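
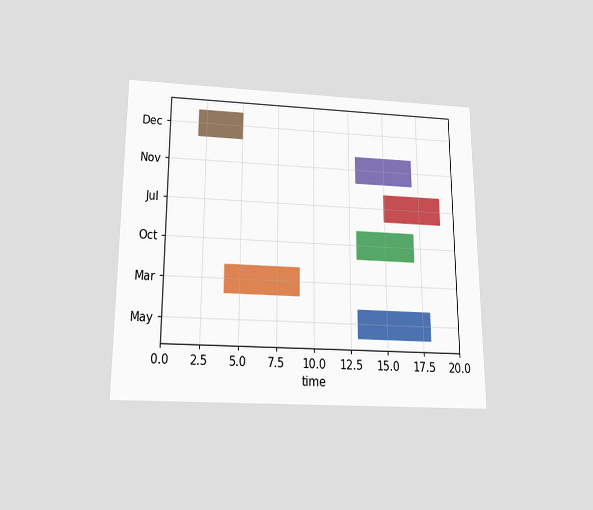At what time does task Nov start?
The chart is viewed slightly from below. The Nov bar begins at t=13.

13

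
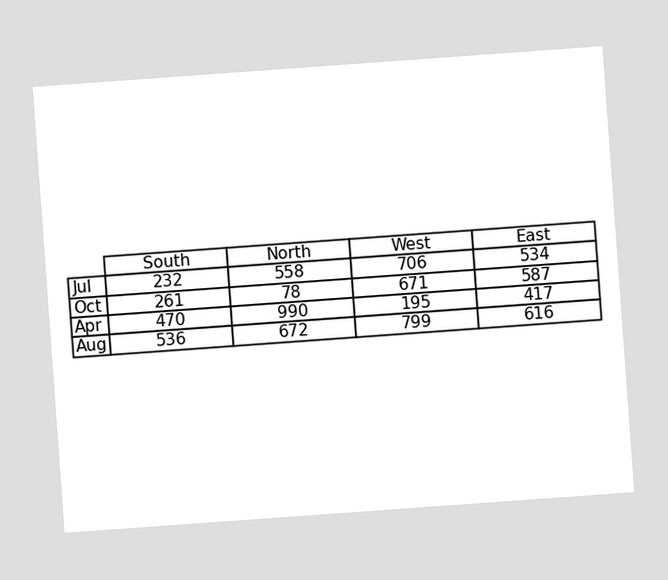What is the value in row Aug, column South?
The chart is tilted about 4° counter-clockwise. The (Aug, South) cell reads 536.

536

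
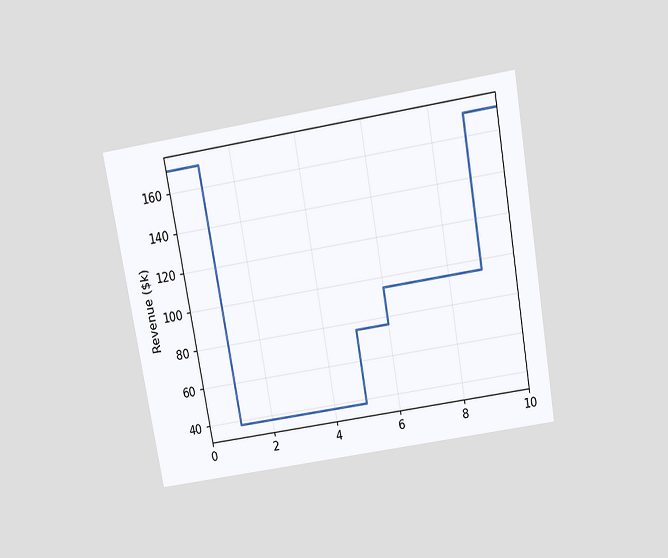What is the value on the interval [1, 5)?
The chart is tilted about 10° counter-clockwise and viewed slightly from above. On [1, 5) the step sits at $38k.

$38k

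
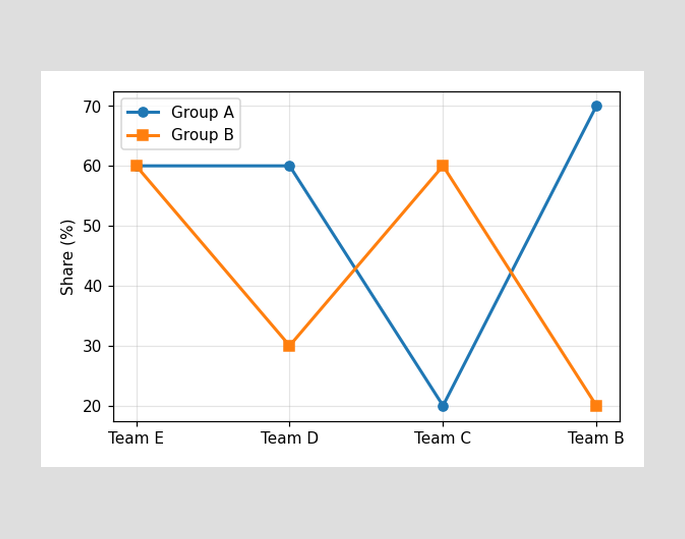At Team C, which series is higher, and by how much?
At Team C, Group B sits above the other line by 40%.

Group B, by 40%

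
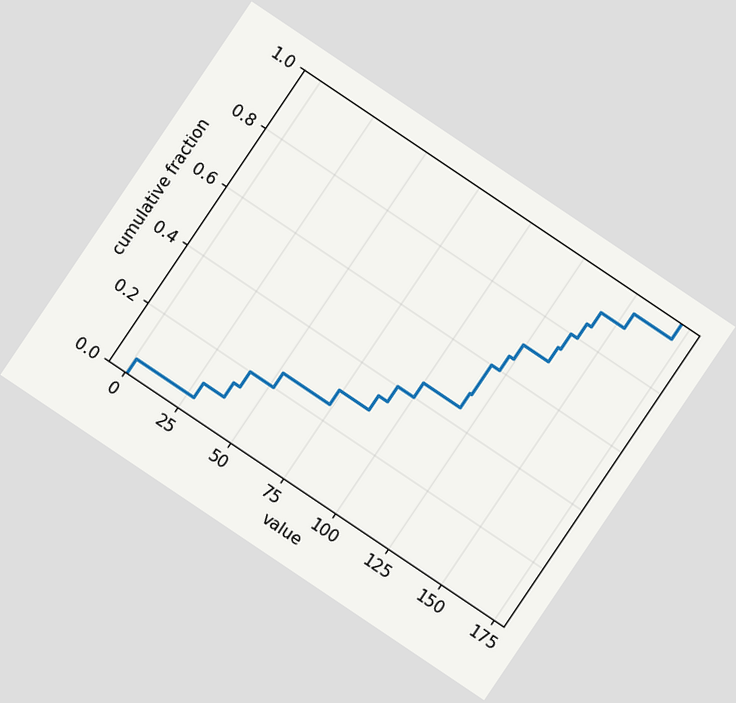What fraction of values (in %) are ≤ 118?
60%

The chart is tilted about 34° clockwise. At x=118 the ECDF step is at 60%.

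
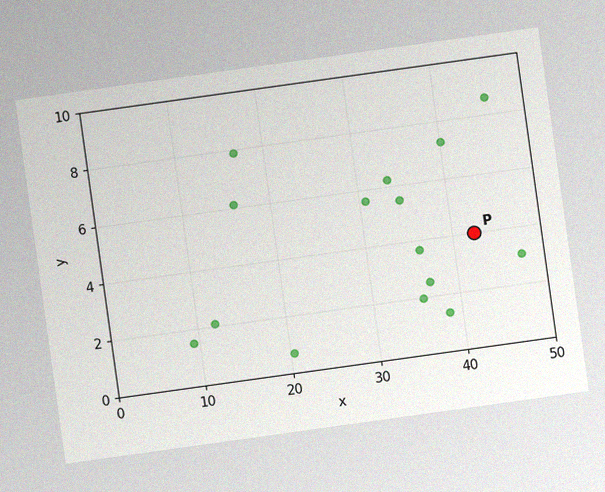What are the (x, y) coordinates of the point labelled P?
(42.5, 4)

The chart is tilted about 8° counter-clockwise, with some photo noise. Following the gridlines from P to each axis, P sits at (42.5, 4).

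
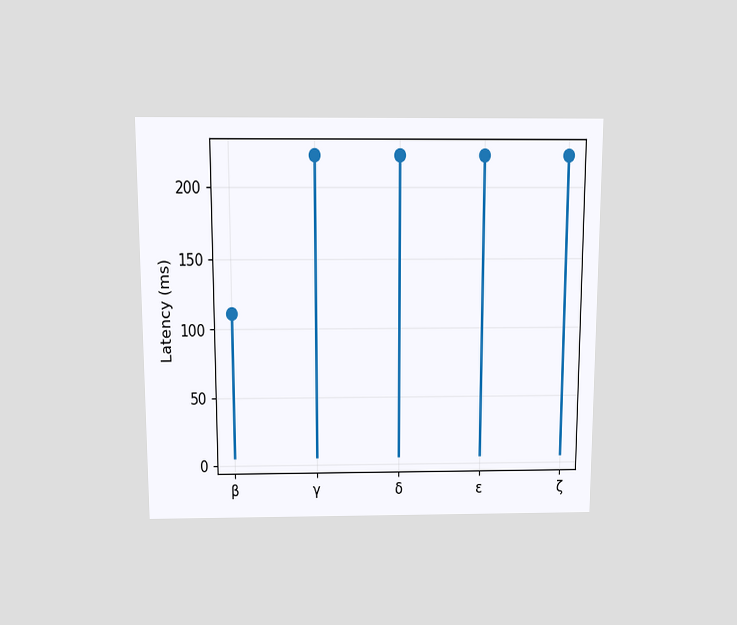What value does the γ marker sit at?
222ms

The chart is viewed slightly from above. The γ marker sits at 222ms.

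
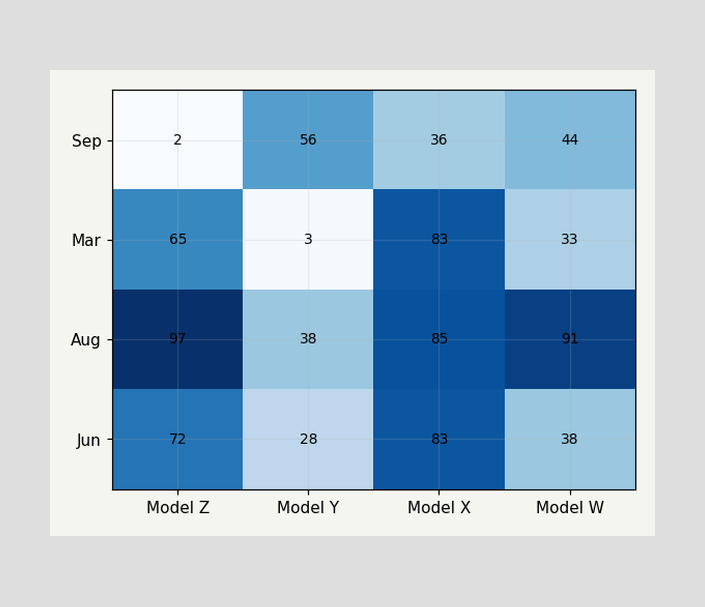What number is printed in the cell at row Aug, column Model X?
85

The (Aug, Model X) cell reads 85.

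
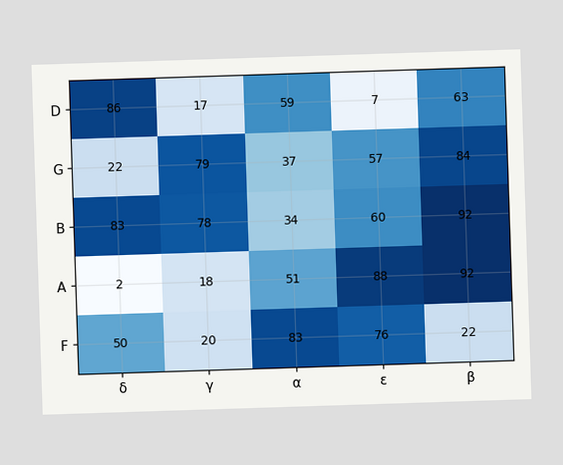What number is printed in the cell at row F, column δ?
50

The (F, δ) cell reads 50.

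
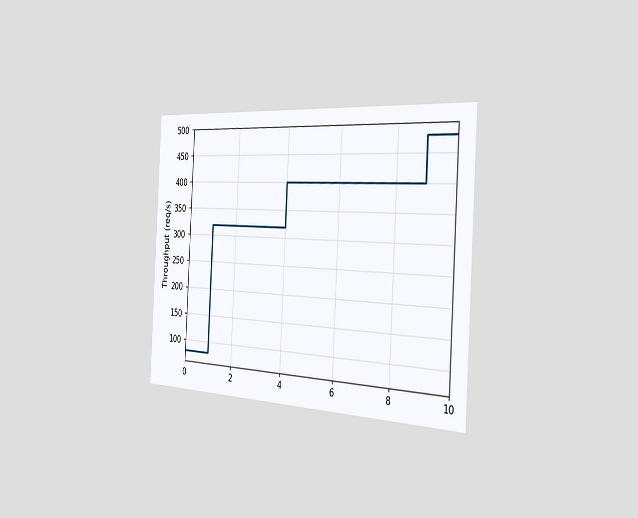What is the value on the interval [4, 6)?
The chart is tilted about 3° clockwise and viewed slightly from the right. On [4, 6) the step sits at 400req/s.

400req/s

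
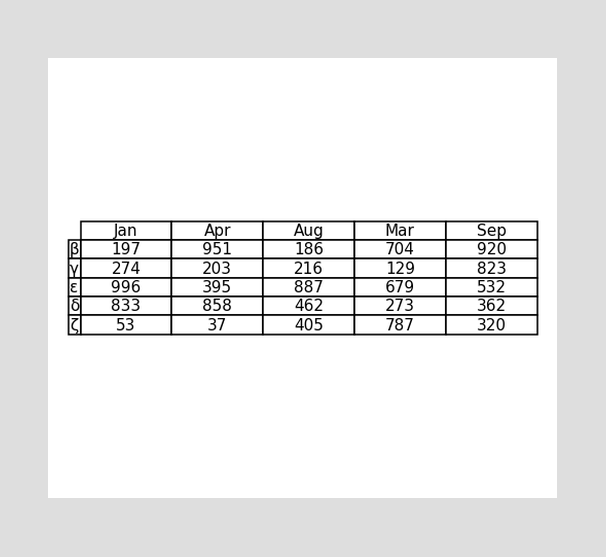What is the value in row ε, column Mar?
The (ε, Mar) cell reads 679.

679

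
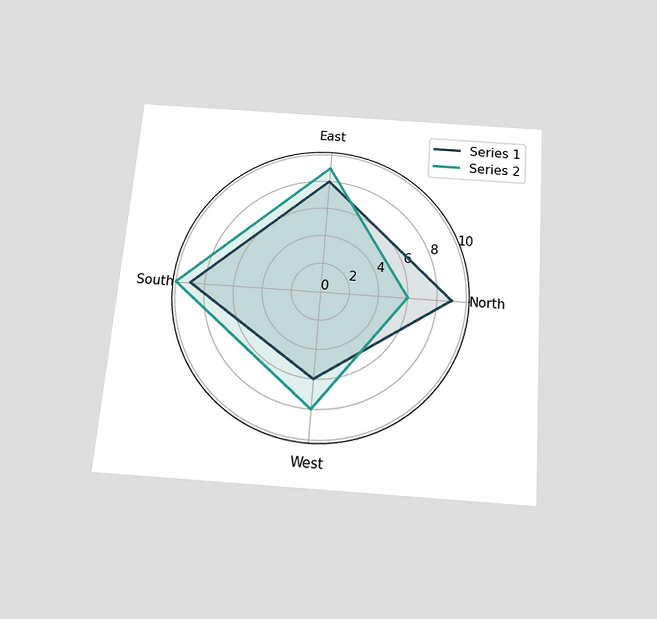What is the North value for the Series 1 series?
9

The chart is tilted about 4° clockwise and viewed slightly from below. On the North axis, Series 1 reaches 9.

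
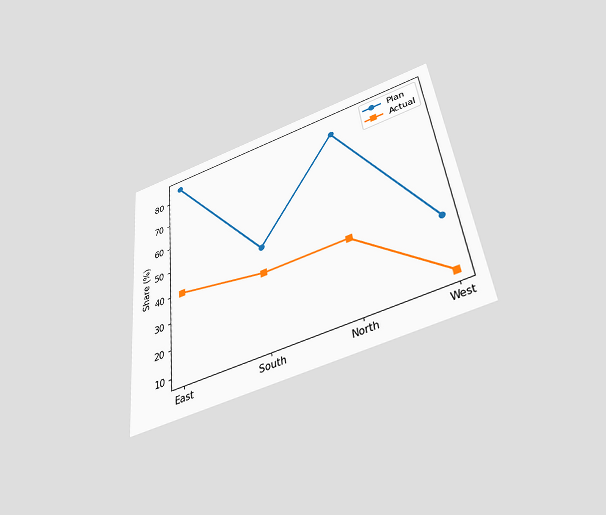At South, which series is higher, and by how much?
Plan, by 10%

The chart is tilted about 7° counter-clockwise and viewed slightly from below. At South, Plan sits above the other line by 10%.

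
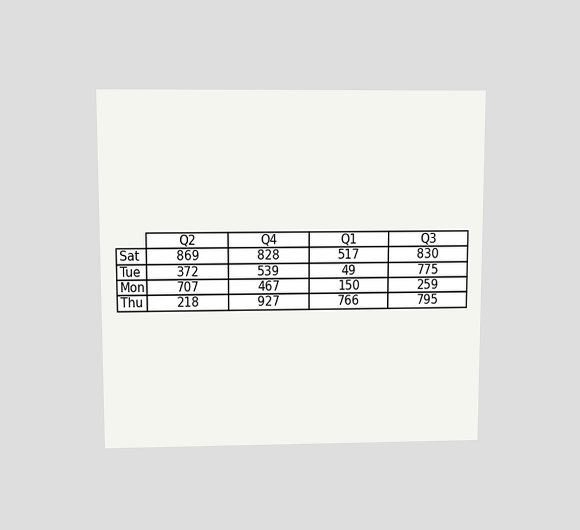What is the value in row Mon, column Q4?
467

The chart is viewed slightly from above. The (Mon, Q4) cell reads 467.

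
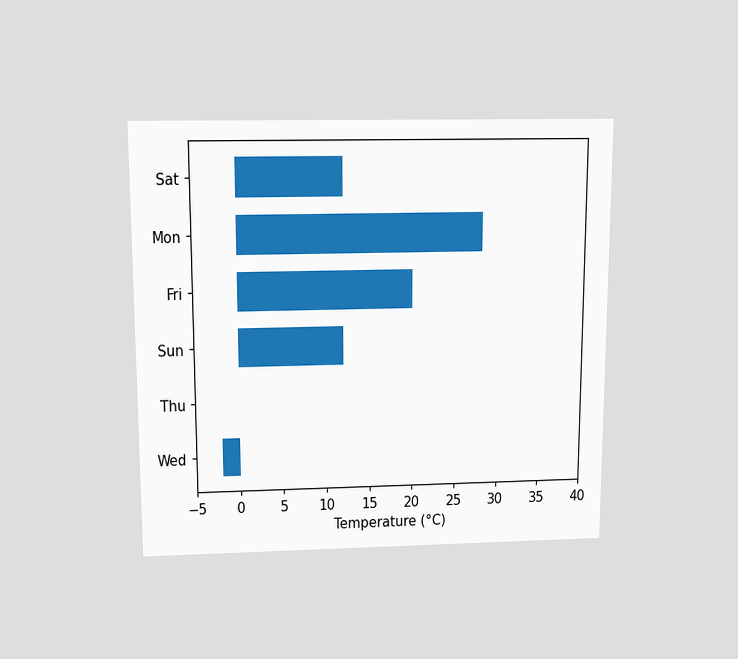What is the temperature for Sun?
12°C

The chart is viewed slightly from above. Reading along the chart's x-axis, the Sun bar reaches 12°C.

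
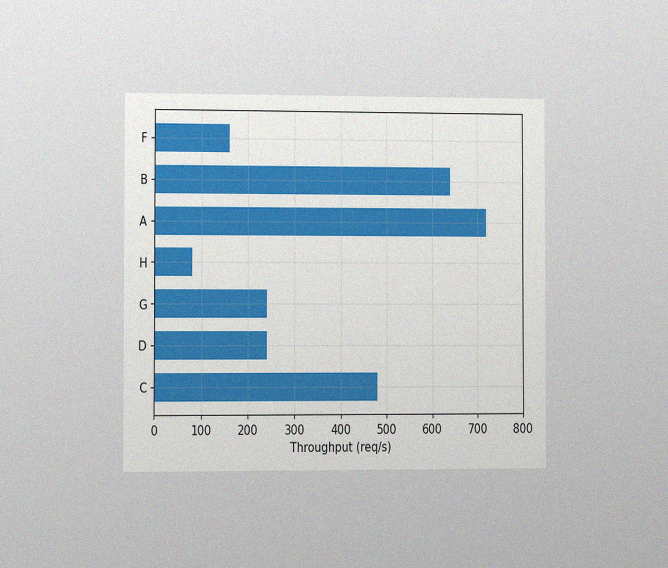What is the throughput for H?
80req/s

The chart is viewed slightly from the left, with some photo noise. Reading along the chart's x-axis, the H bar reaches 80req/s.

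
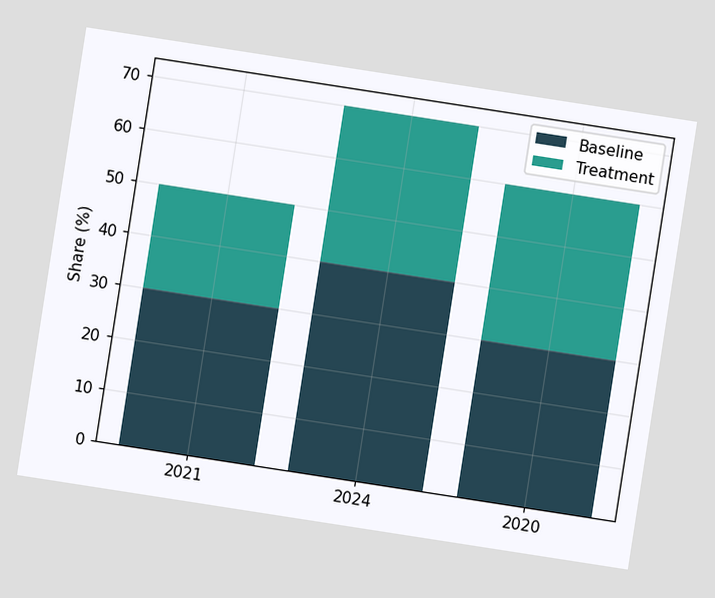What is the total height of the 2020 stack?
60%

The chart is tilted about 9° clockwise. The 2020 stack's top reaches 60% on the y-axis.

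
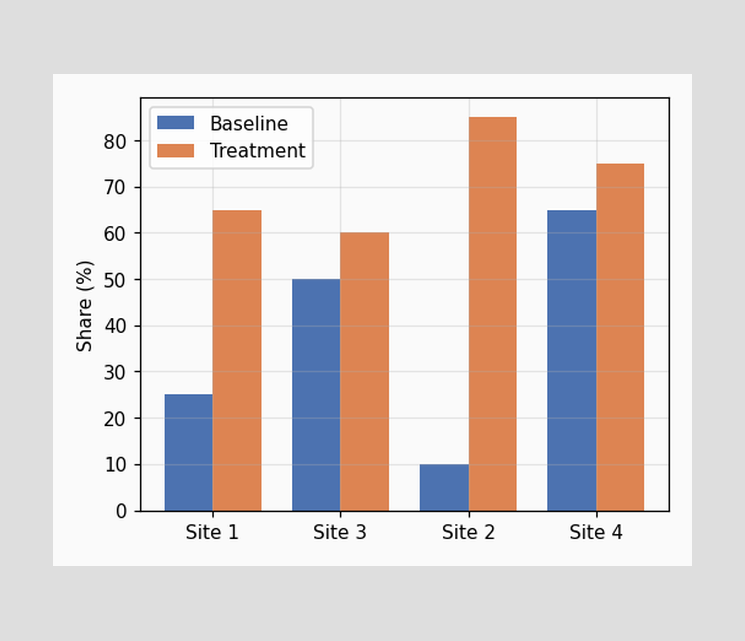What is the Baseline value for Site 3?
50%

The Baseline bar at Site 3 reaches 50% on the y-axis.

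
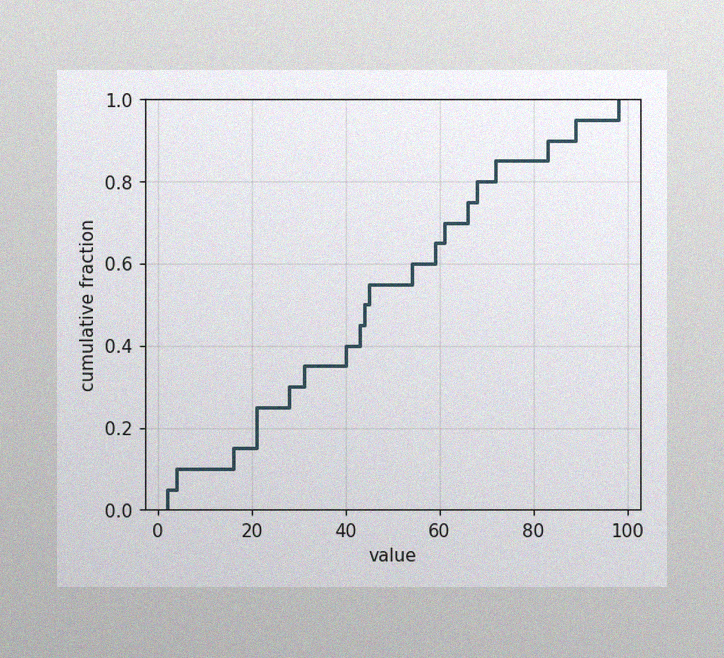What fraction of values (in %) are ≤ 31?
The image has some photo noise and uneven lighting. At x=31 the ECDF step is at 35%.

35%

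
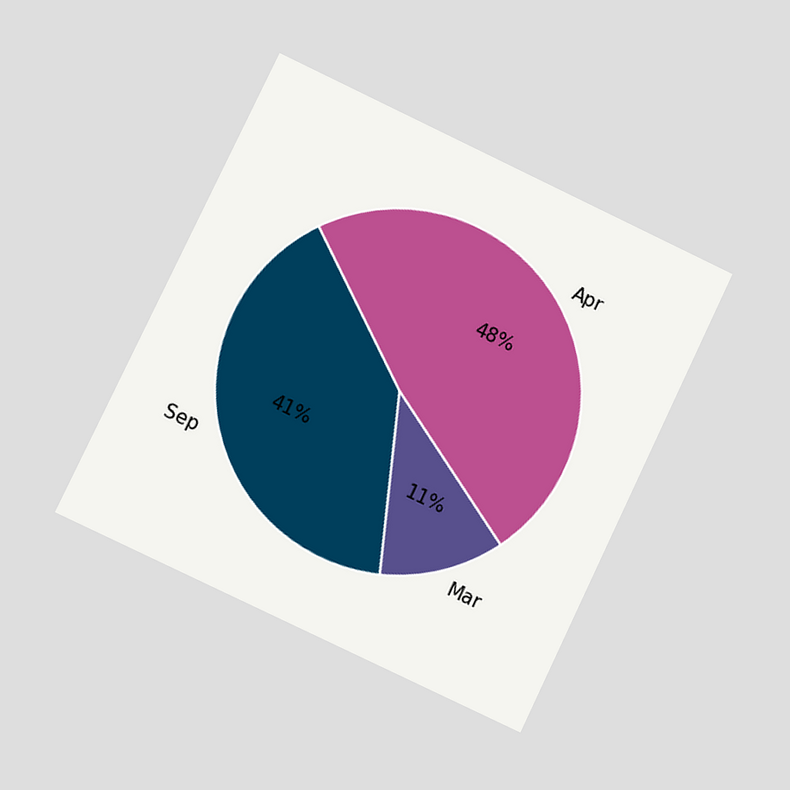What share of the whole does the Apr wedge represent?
48%

The chart is tilted about 25° clockwise and viewed at a slight angle. The Apr slice takes up 48% of the pie.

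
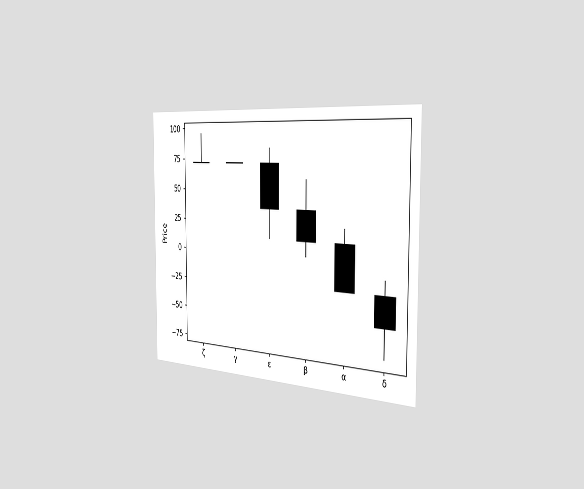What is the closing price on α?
-24

The chart is viewed slightly from the right. The α candle closes at -24.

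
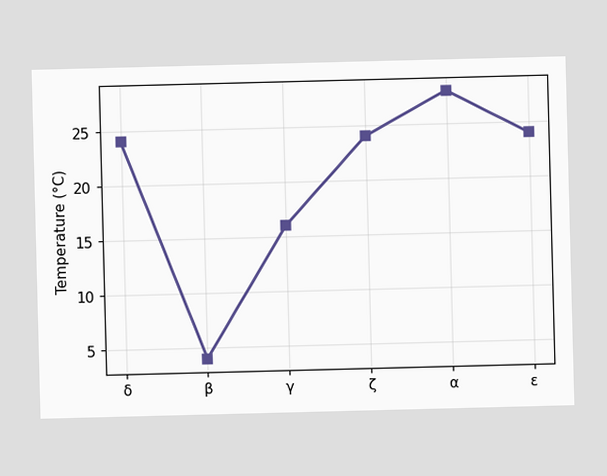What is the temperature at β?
4°C

At β, the line is at 4°C.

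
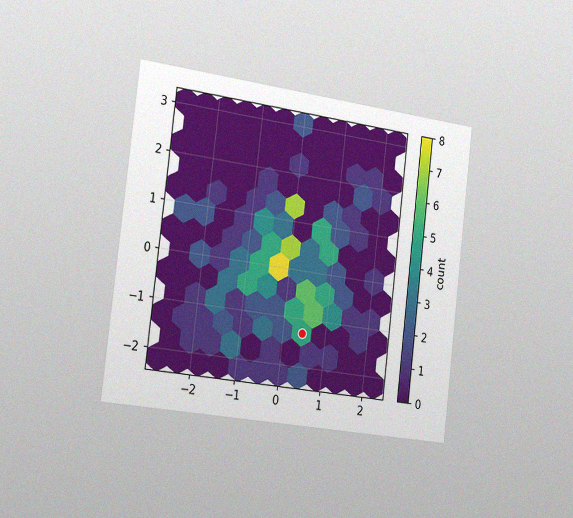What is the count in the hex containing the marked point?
5

The chart is tilted about 7° clockwise and viewed slightly from the left, with some photo noise. The marked hex reads 5 on the colorbar.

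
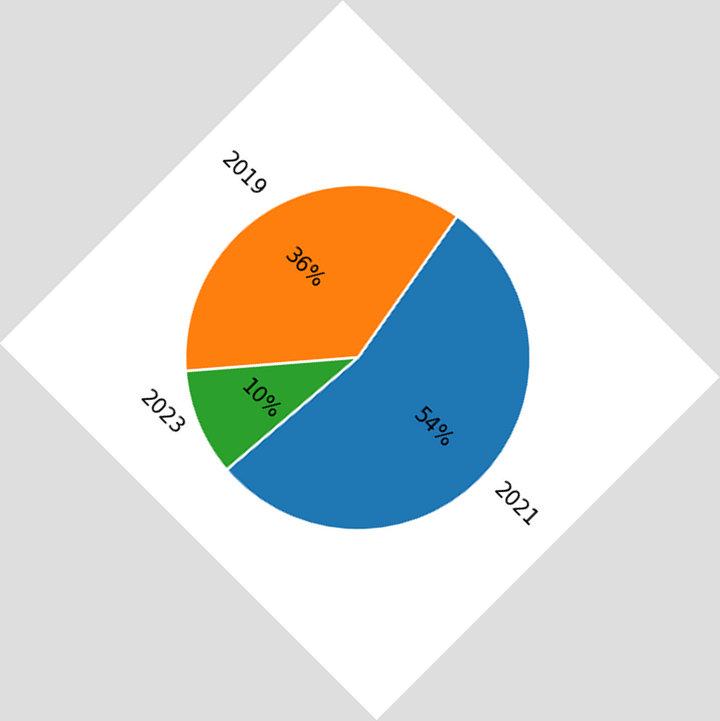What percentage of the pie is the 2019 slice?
The chart is tilted about 45° clockwise. The 2019 slice takes up 36% of the pie.

36%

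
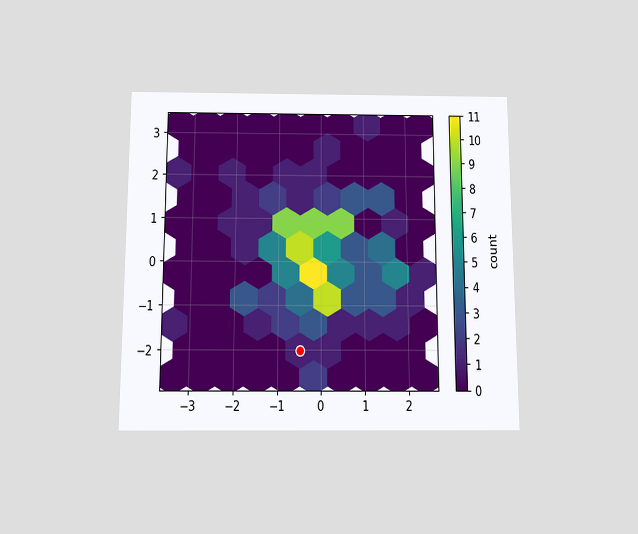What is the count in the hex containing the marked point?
1

The chart is viewed slightly from below. The marked hex reads 1 on the colorbar.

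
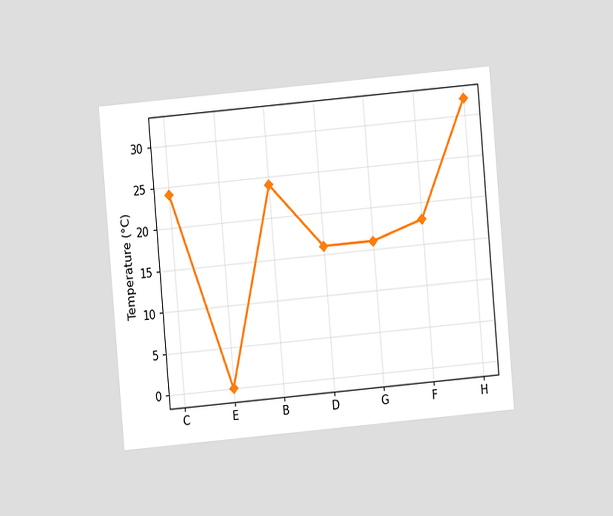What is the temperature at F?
18°C

The chart is tilted about 5° counter-clockwise and viewed at a slight angle. At F, the line is at 18°C.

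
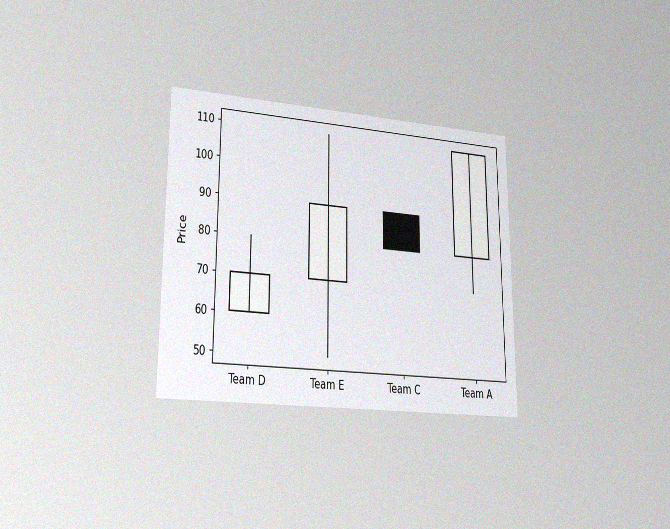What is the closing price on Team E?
The chart is viewed slightly from the left, with some photo noise. The Team E candle closes at 90.

90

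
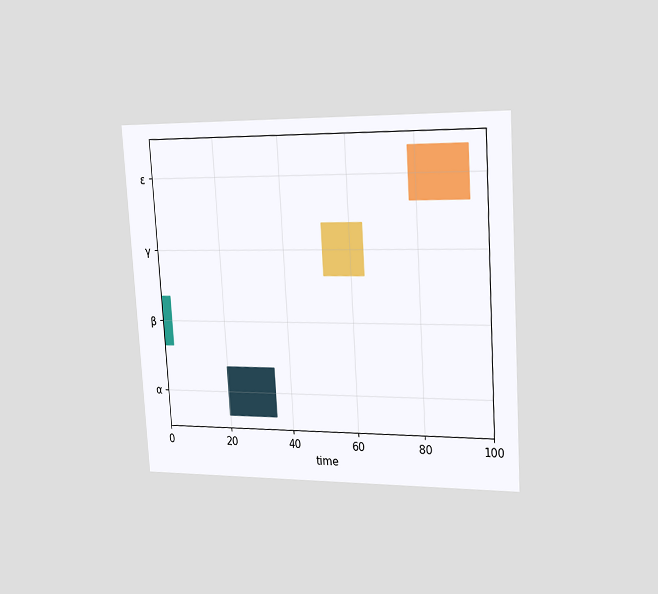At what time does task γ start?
The chart is tilted about 4° counter-clockwise and viewed slightly from the right. The γ bar begins at t=52.

52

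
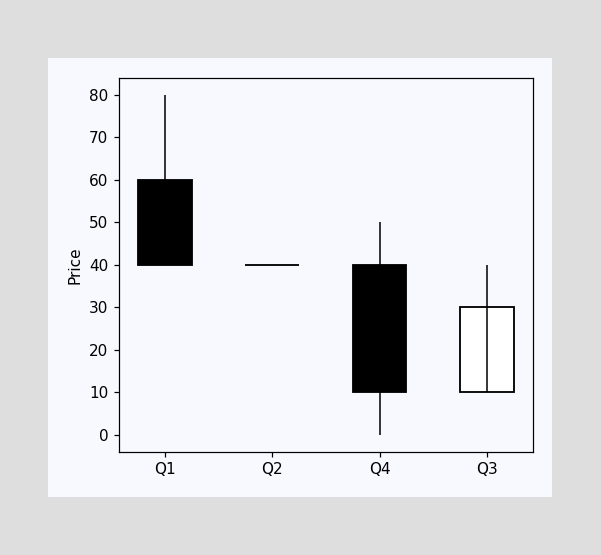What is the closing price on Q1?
40

The Q1 candle closes at 40.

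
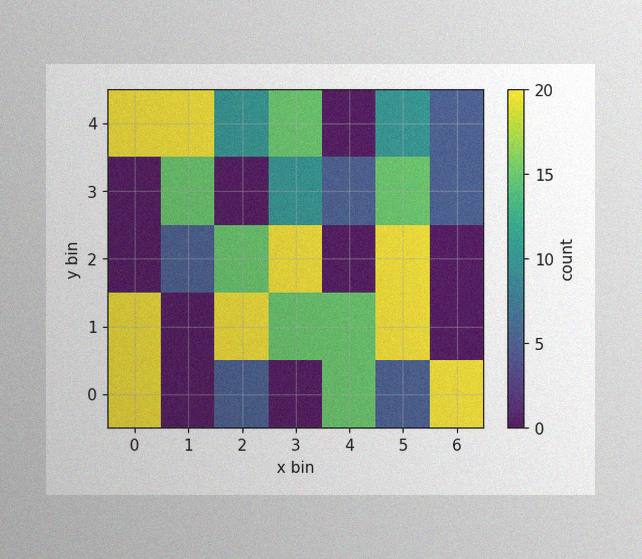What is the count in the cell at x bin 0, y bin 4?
The image has some photo noise and uneven lighting. Matching the cell (0, 4) against the colorbar gives 20.

20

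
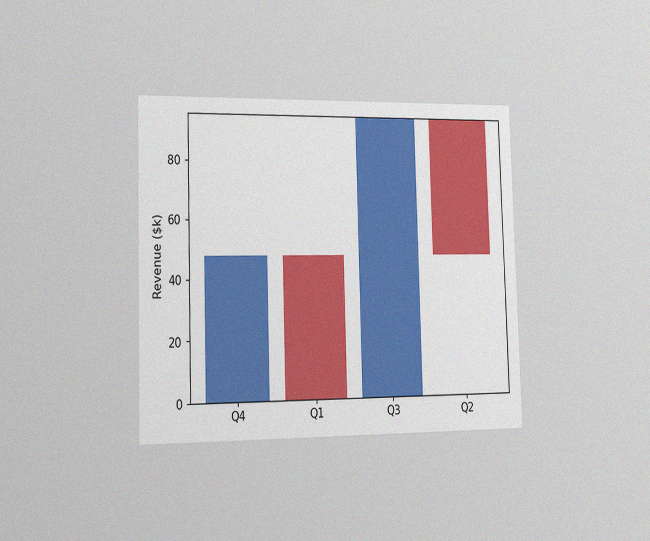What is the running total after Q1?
$0k

The chart is viewed slightly from the left, with some photo noise. After Q1 the running total reaches $0k.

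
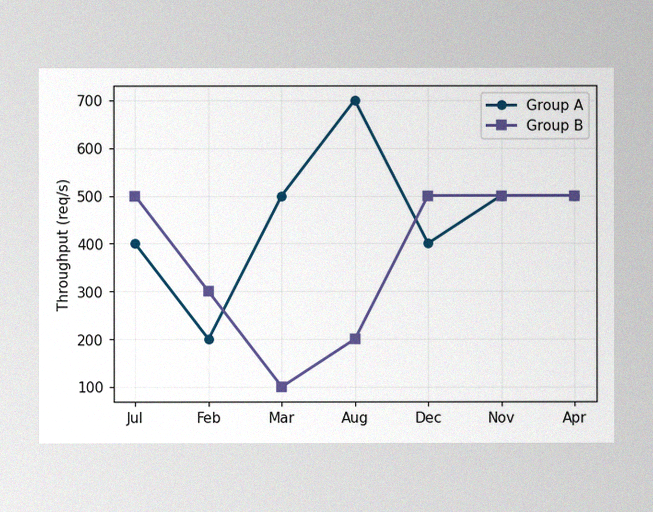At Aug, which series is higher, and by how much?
The image has some photo noise and uneven lighting. At Aug, Group A sits above the other line by 500req/s.

Group A, by 500req/s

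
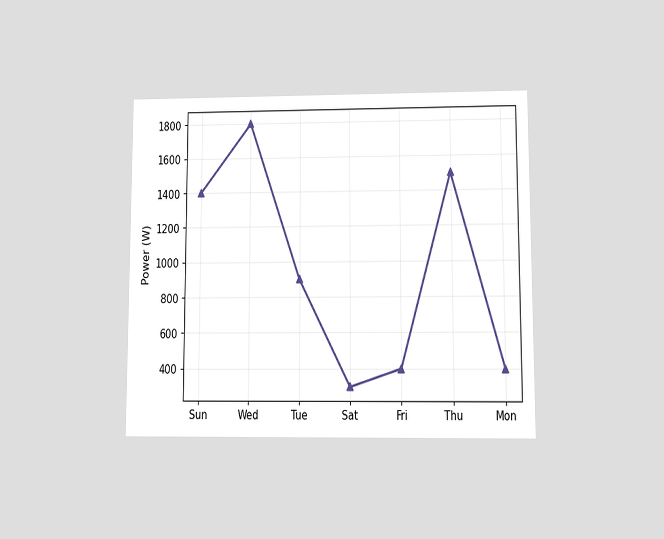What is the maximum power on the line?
The chart is viewed at a slight angle. The highest point is at Wed, and reading across to the y-axis gives 1800W.

1800W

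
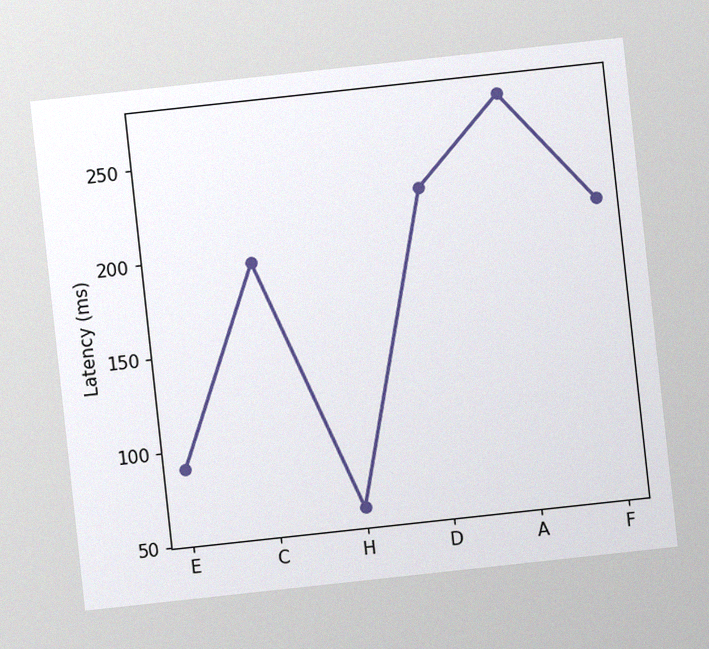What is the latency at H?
60ms

The chart is tilted about 6° counter-clockwise, with some photo noise. At H, the line is at 60ms.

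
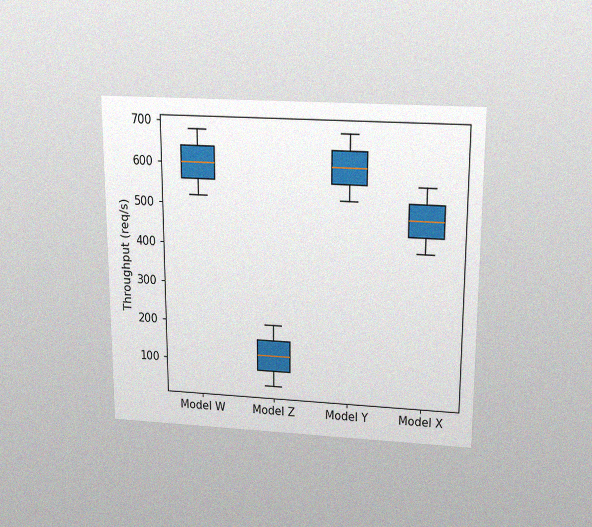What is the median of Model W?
600req/s

The chart is viewed slightly from above, with some photo noise. The median line in the Model W box sits at 600req/s.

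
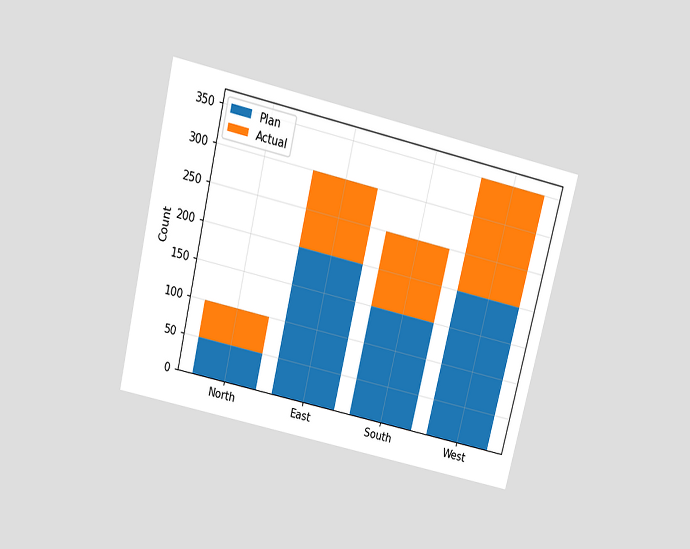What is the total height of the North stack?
The chart is tilted about 13° clockwise and viewed slightly from above. The North stack's top reaches 100 on the y-axis.

100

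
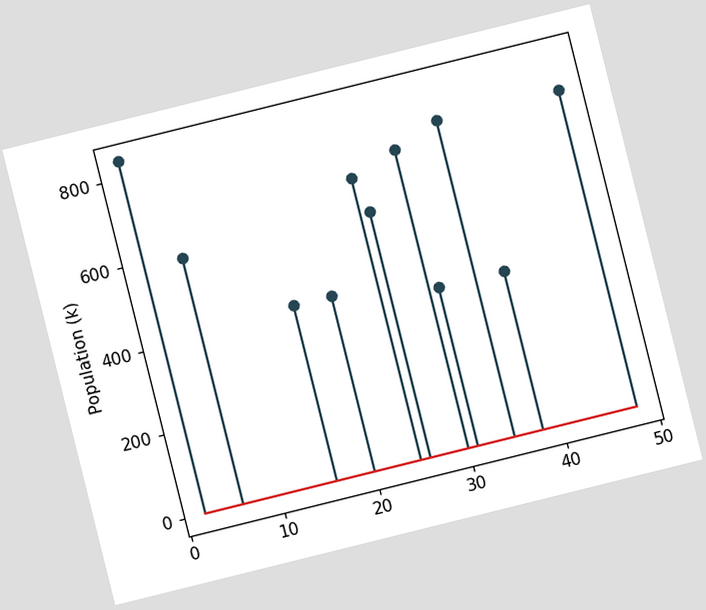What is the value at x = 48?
The chart is tilted about 14° counter-clockwise. The stem at x=48 reaches 756k.

756k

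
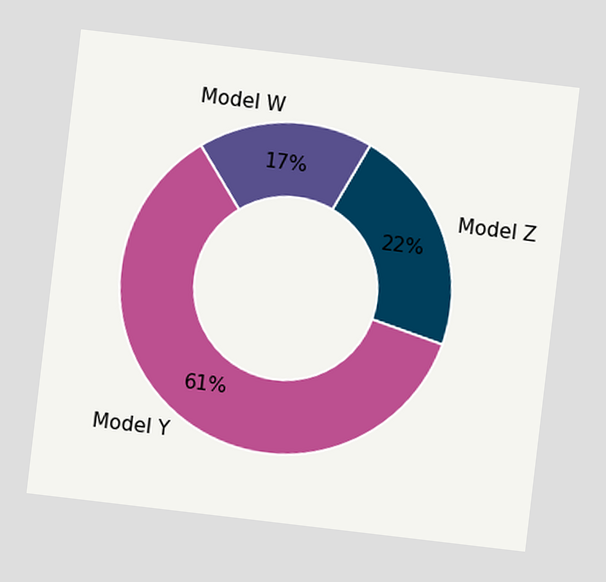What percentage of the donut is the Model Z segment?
22%

The chart is tilted about 7° clockwise. The Model Z segment takes up 22% of the ring.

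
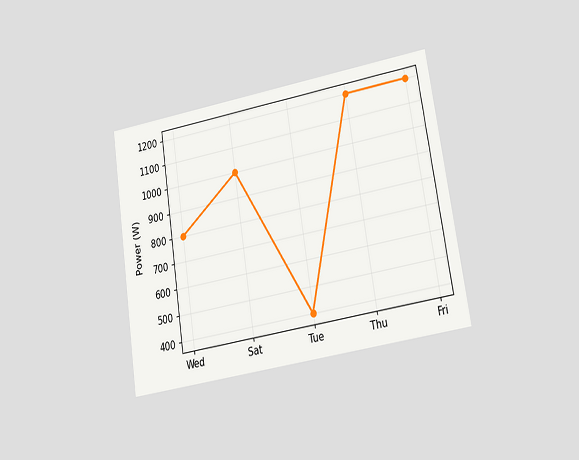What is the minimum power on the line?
The chart is tilted about 9° counter-clockwise and viewed at a slight angle. The lowest point is at Tue, and reading across to the y-axis gives 400W.

400W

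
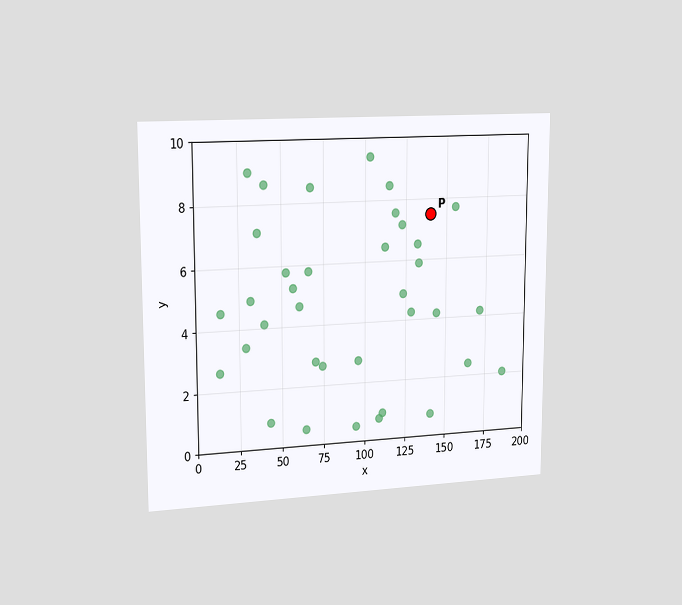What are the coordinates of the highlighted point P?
(140, 7.5)

The chart is viewed slightly from the left. Following the gridlines from P to each axis, P sits at (140, 7.5).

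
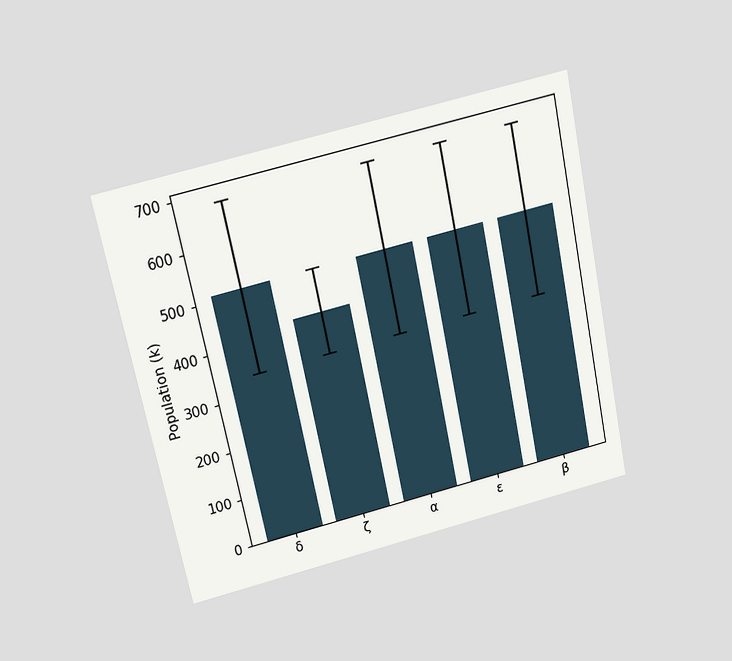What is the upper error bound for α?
The chart is tilted about 12° counter-clockwise and viewed slightly from above. The α bar's upper whisker reaches 680k.

680k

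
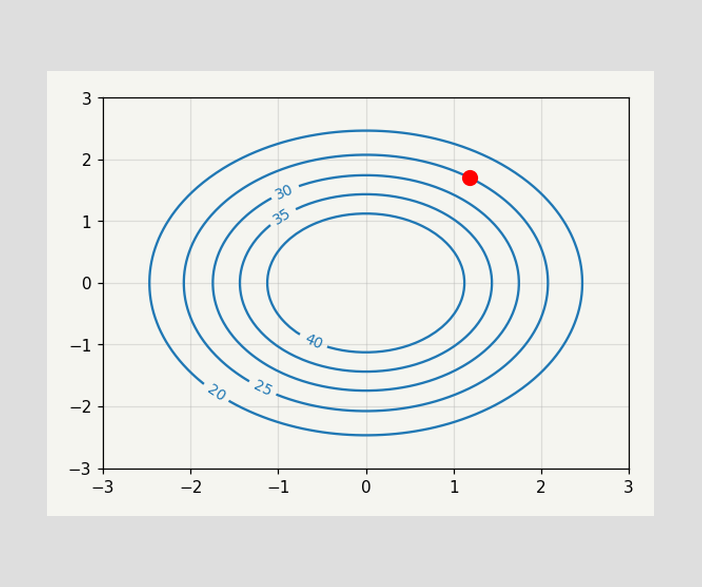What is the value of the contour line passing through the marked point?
25

The marked point sits on the contour labelled 25.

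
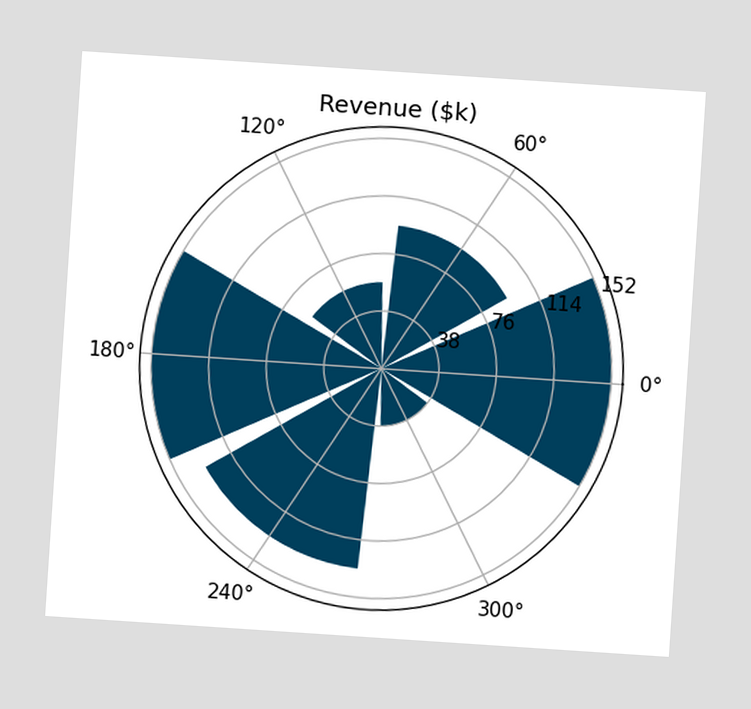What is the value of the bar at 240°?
The chart is tilted about 4° clockwise. The bar at 240° reaches $133k on the radial axis.

$133k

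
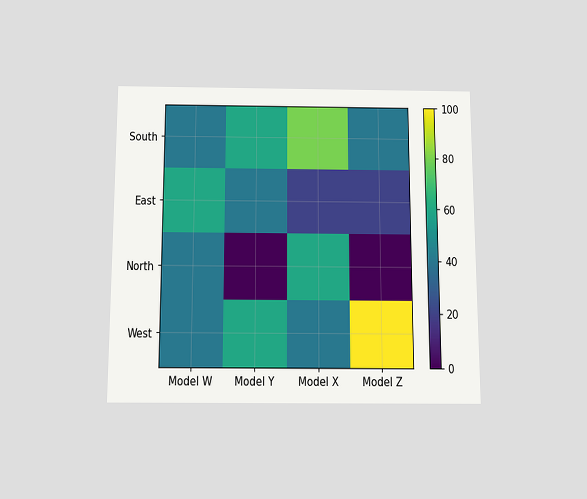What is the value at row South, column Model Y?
The chart is viewed slightly from below. Matching cell (South, Model Y) against the colorbar gives 60.

60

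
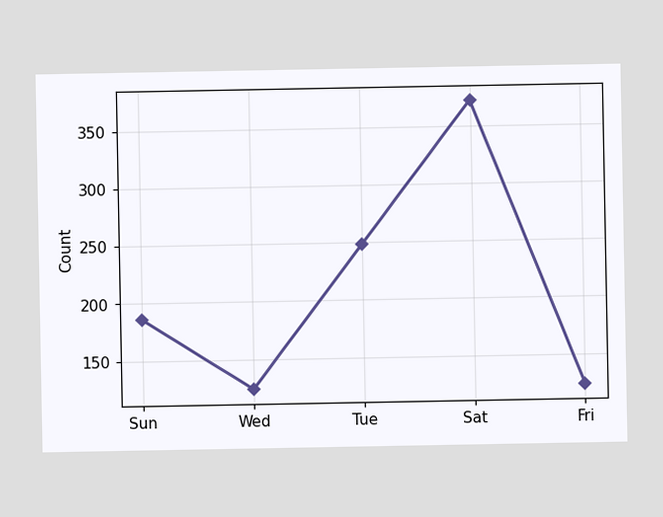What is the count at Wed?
124

At Wed, the line is at 124.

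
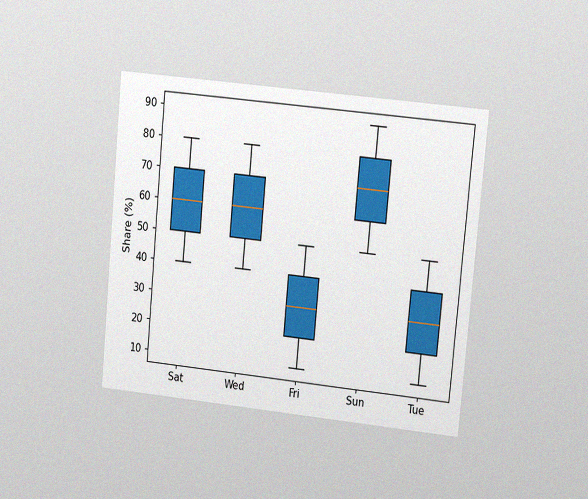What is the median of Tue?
30%

The chart is tilted about 5° clockwise and viewed at a slight angle, with some photo noise. The median line in the Tue box sits at 30%.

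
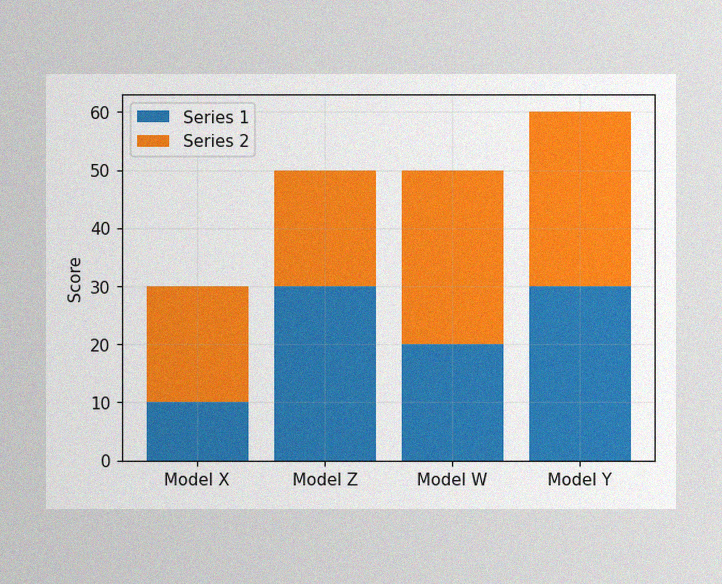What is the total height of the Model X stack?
The image has some photo noise and uneven lighting. The Model X stack's top reaches 30 on the y-axis.

30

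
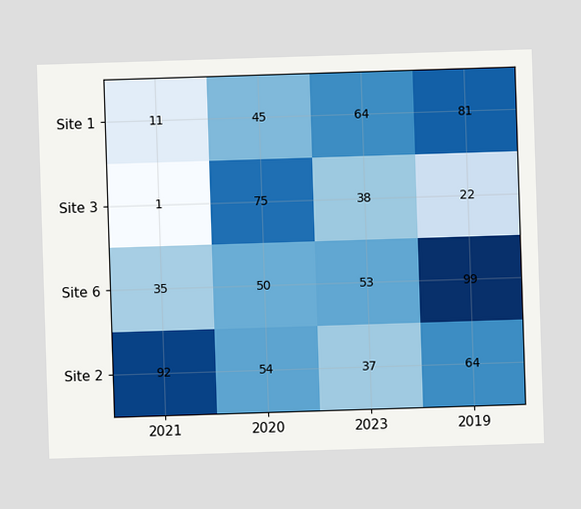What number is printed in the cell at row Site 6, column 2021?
35

The (Site 6, 2021) cell reads 35.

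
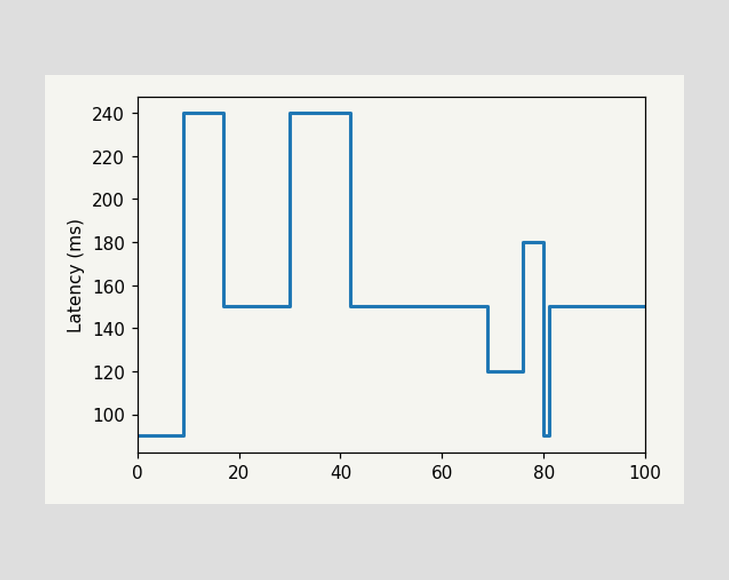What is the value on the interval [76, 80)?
On [76, 80) the step sits at 180ms.

180ms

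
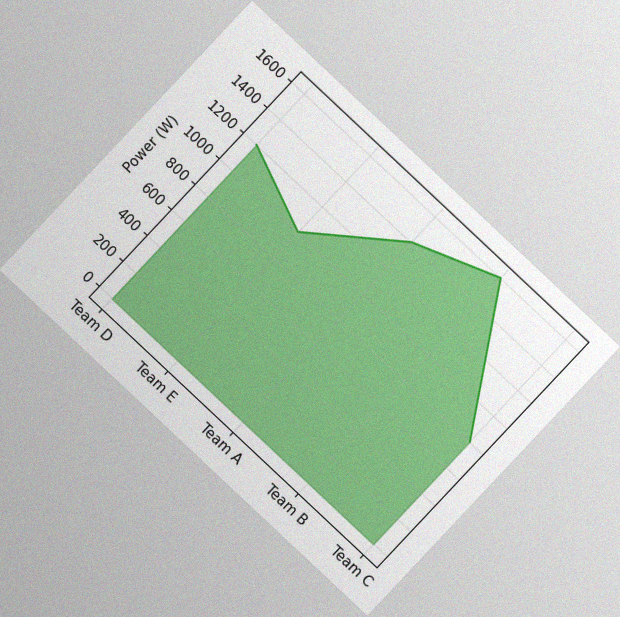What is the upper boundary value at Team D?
The chart is tilted about 43° clockwise, with some photo noise. At Team D the upper boundary is at 1200W.

1200W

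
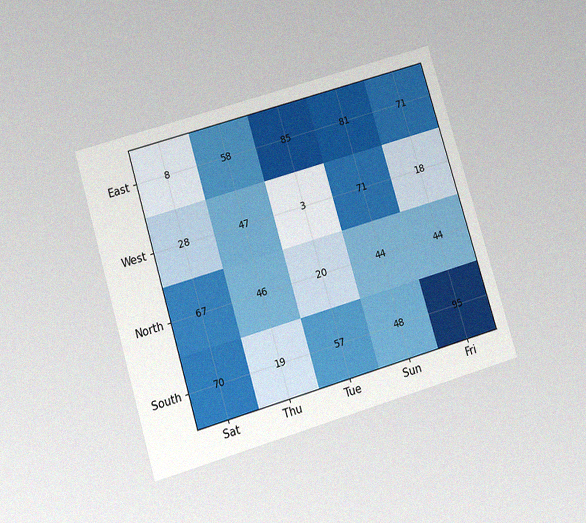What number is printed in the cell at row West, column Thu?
The chart is tilted about 17° counter-clockwise and viewed at a slight angle, with some photo noise. The (West, Thu) cell reads 47.

47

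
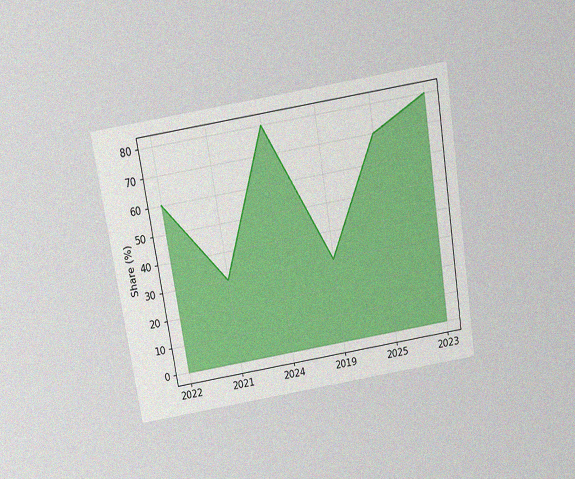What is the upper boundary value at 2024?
The chart is tilted about 9° counter-clockwise and viewed slightly from above, with some photo noise. At 2024 the upper boundary is at 80%.

80%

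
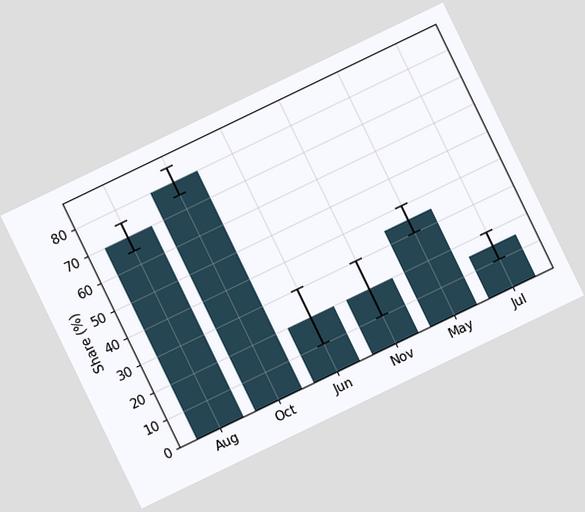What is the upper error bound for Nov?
The chart is tilted about 26° counter-clockwise. The Nov bar's upper whisker reaches 30%.

30%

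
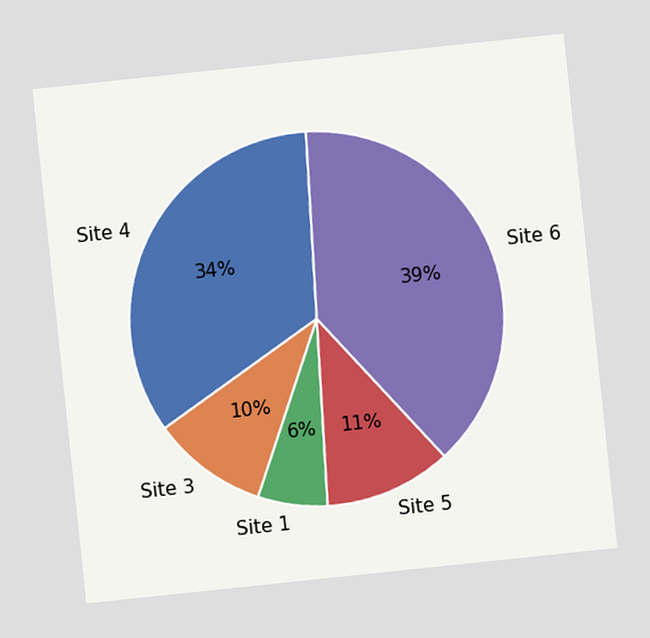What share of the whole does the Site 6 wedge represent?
The chart is tilted about 6° counter-clockwise. The Site 6 slice takes up 39% of the pie.

39%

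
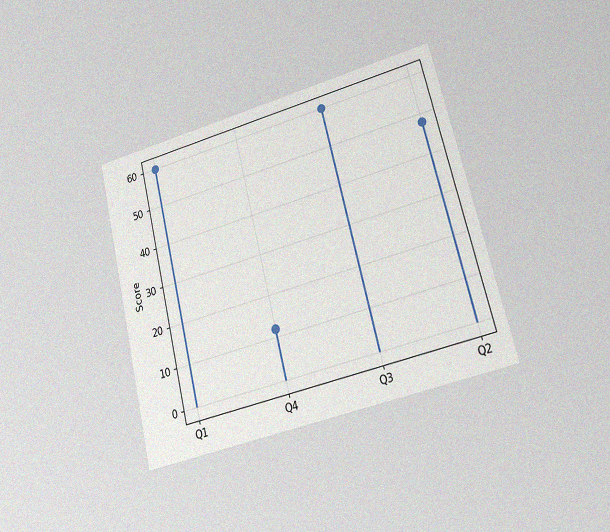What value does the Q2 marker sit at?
48

The chart is tilted about 14° counter-clockwise and viewed at a slight angle, with some photo noise. The Q2 marker sits at 48.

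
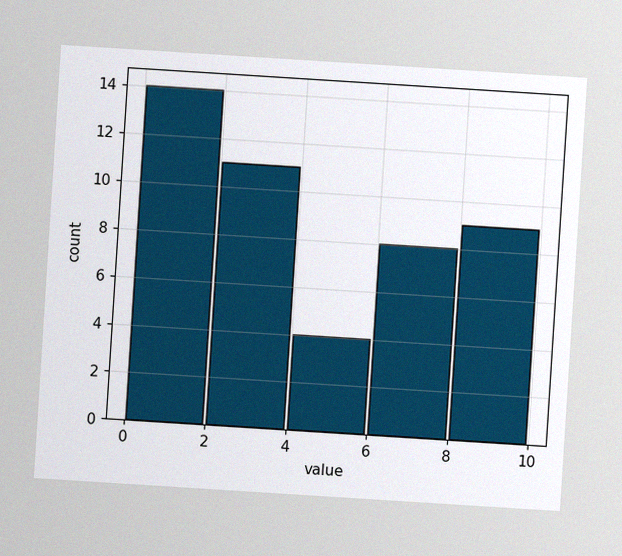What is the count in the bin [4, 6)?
The chart is tilted about 4° clockwise, with some photo noise. The [4, 6) bin has height 4.

4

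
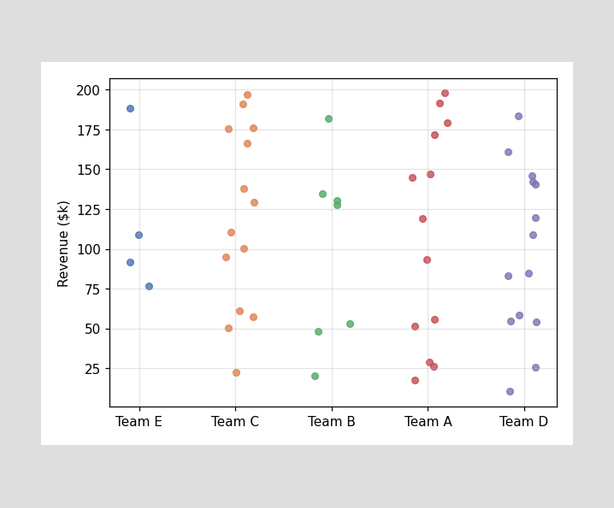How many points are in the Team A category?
13

Counting the markers in the Team A column gives 13.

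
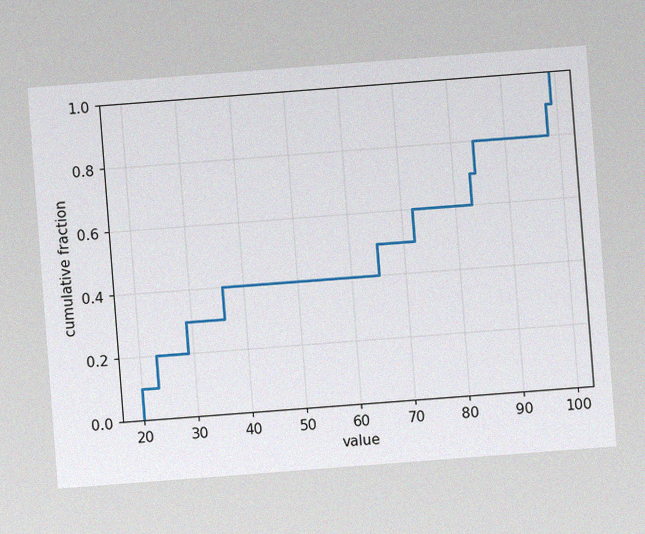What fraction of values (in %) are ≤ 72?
The chart is tilted about 4° counter-clockwise, with some photo noise. At x=72 the ECDF step is at 60%.

60%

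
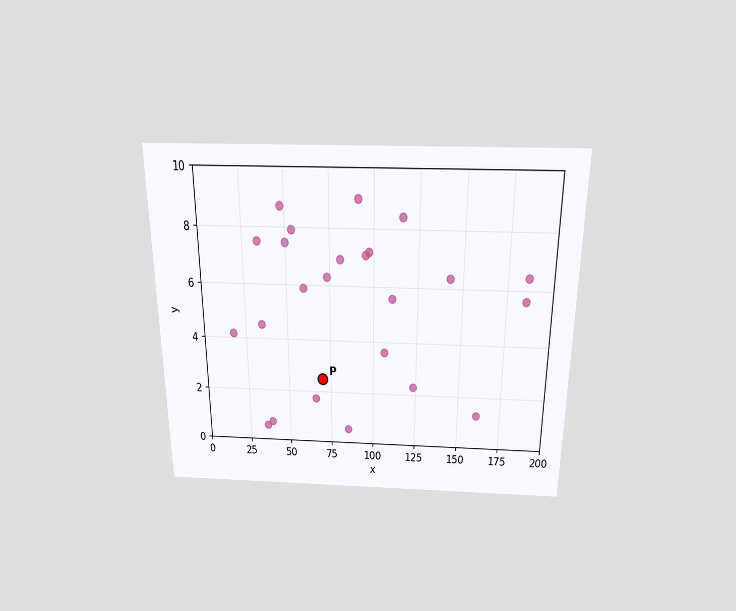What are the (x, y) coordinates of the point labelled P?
(70, 2.5)

The chart is viewed slightly from above. Following the gridlines from P to each axis, P sits at (70, 2.5).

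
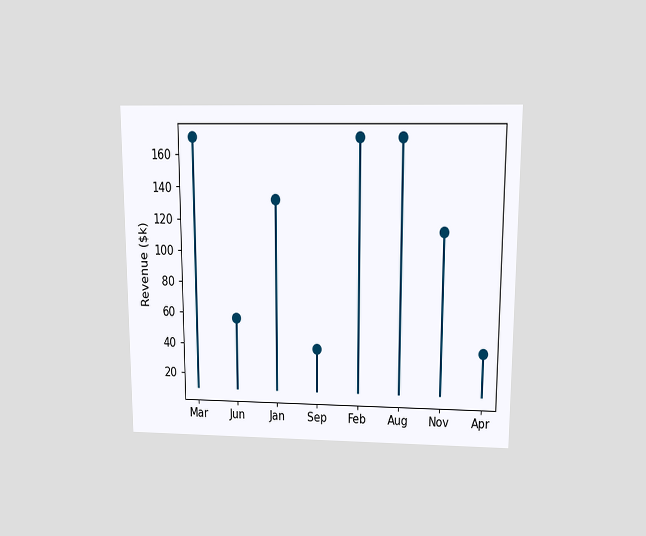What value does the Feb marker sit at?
$171k

The chart is viewed slightly from above. The Feb marker sits at $171k.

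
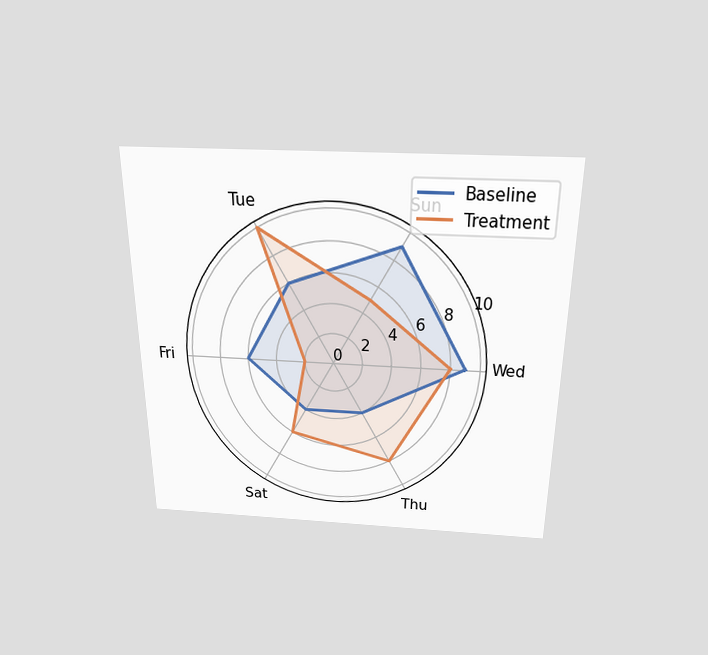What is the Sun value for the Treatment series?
5

The chart is viewed slightly from above. On the Sun axis, Treatment reaches 5.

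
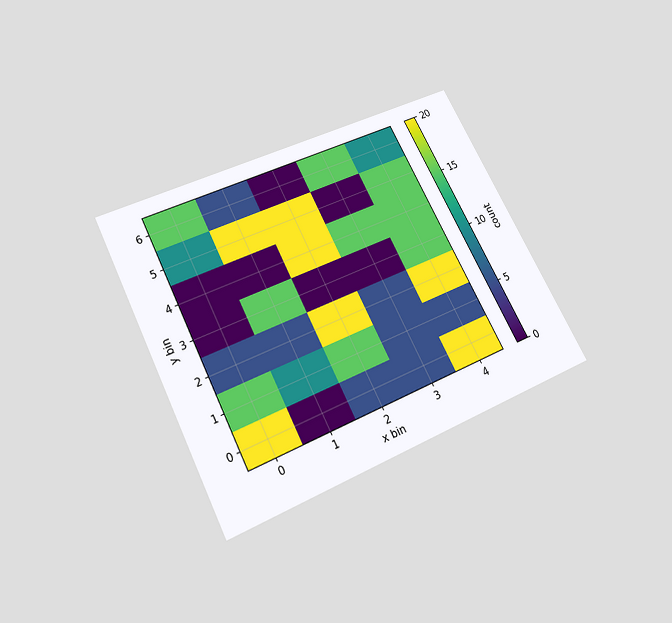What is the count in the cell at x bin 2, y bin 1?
15

The chart is tilted about 27° counter-clockwise and viewed slightly from below. Matching the cell (2, 1) against the colorbar gives 15.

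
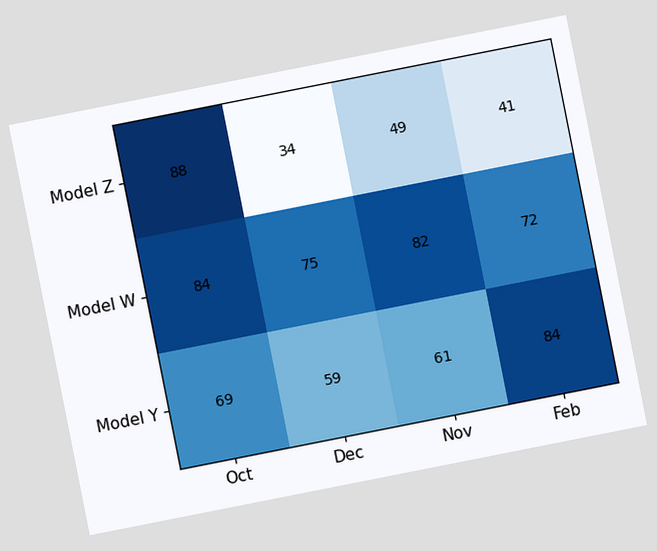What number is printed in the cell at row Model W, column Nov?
82

The chart is tilted about 11° counter-clockwise. The (Model W, Nov) cell reads 82.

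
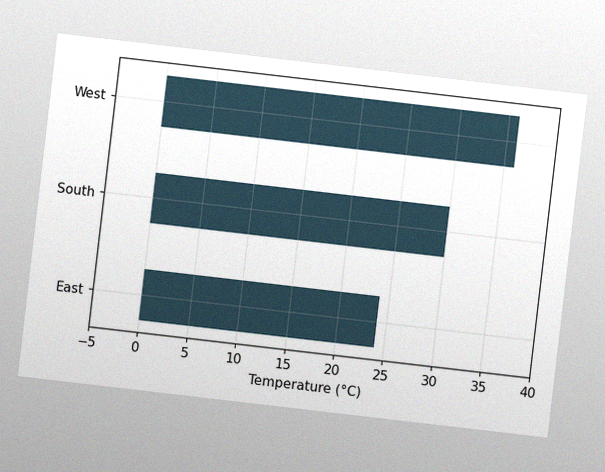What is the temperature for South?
The chart is tilted about 7° clockwise, with some photo noise. Reading along the chart's x-axis, the South bar reaches 30°C.

30°C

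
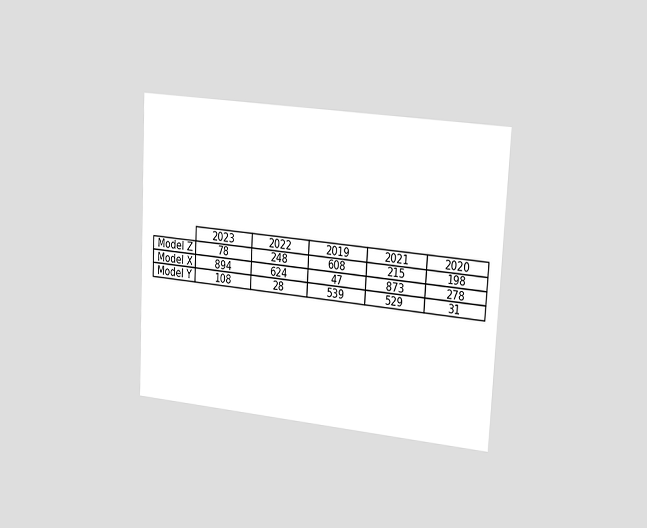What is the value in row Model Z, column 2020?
The chart is tilted about 3° clockwise and viewed slightly from the right. The (Model Z, 2020) cell reads 198.

198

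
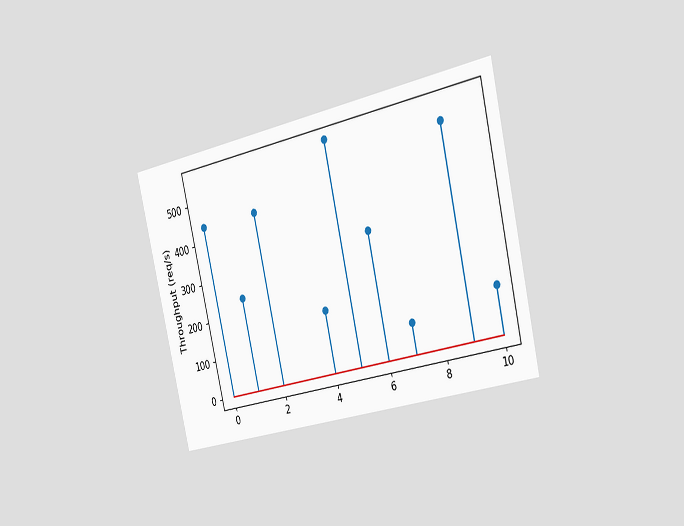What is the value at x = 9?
The chart is tilted about 13° counter-clockwise and viewed slightly from the right. The stem at x=9 reaches 520req/s.

520req/s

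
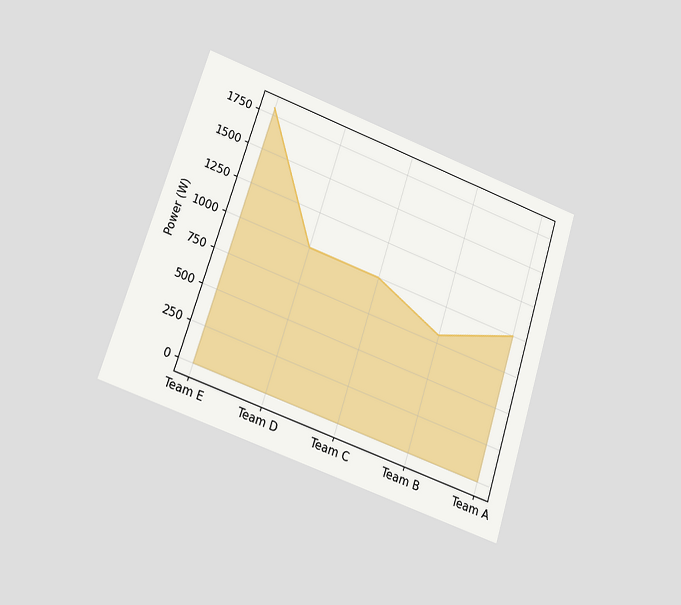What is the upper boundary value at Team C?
1000W

The chart is tilted about 17° clockwise and viewed at a slight angle. At Team C the upper boundary is at 1000W.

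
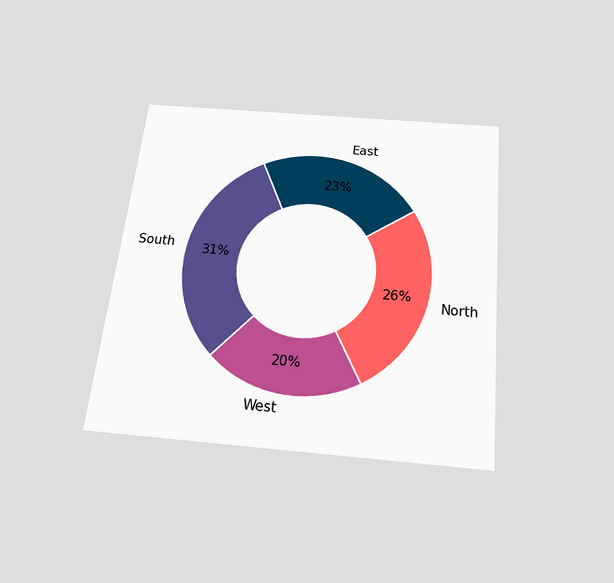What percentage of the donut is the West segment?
20%

The chart is tilted about 6° clockwise and viewed slightly from below. The West segment takes up 20% of the ring.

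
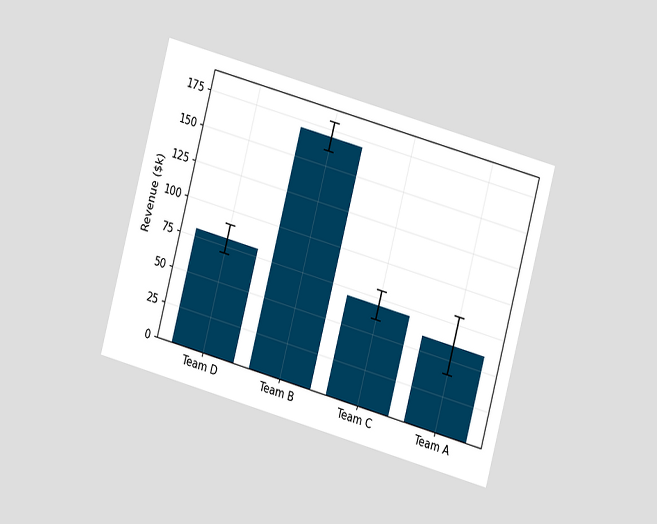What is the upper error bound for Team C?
The chart is tilted about 15° clockwise and viewed at a slight angle. The Team C bar's upper whisker reaches $80k.

$80k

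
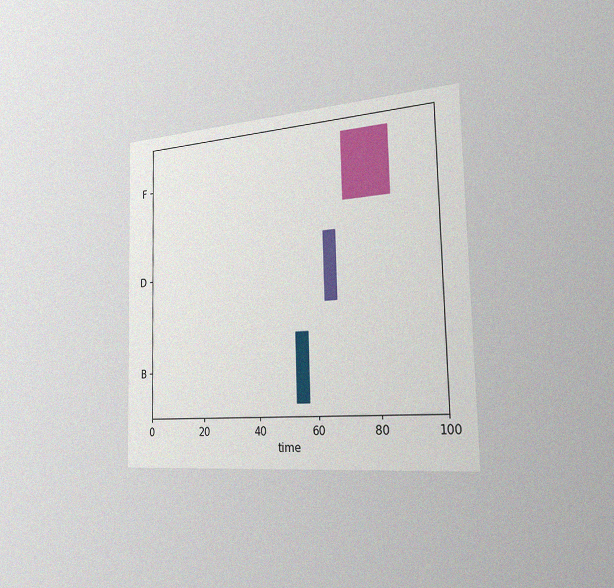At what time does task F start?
70

The chart is viewed slightly from the right, with some photo noise. The F bar begins at t=70.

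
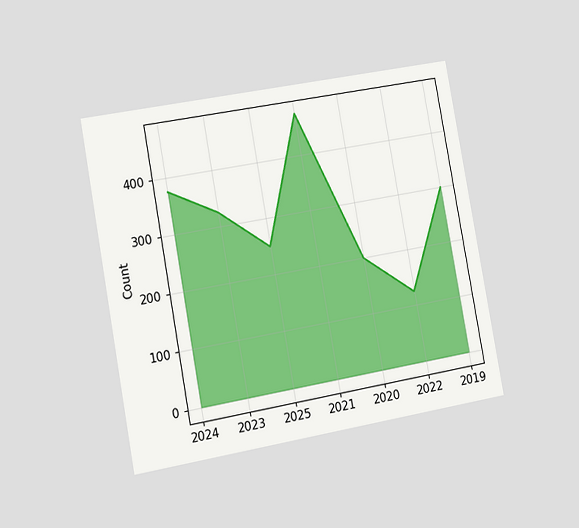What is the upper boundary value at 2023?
325

The chart is tilted about 10° counter-clockwise and viewed slightly from the left. At 2023 the upper boundary is at 325.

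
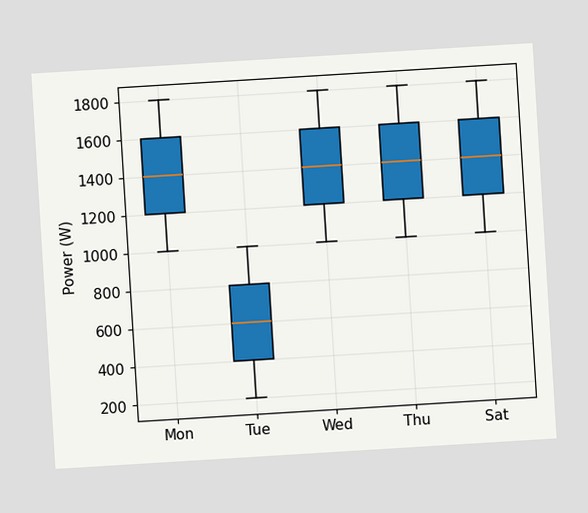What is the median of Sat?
1400W

The chart is tilted about 3° counter-clockwise. The median line in the Sat box sits at 1400W.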